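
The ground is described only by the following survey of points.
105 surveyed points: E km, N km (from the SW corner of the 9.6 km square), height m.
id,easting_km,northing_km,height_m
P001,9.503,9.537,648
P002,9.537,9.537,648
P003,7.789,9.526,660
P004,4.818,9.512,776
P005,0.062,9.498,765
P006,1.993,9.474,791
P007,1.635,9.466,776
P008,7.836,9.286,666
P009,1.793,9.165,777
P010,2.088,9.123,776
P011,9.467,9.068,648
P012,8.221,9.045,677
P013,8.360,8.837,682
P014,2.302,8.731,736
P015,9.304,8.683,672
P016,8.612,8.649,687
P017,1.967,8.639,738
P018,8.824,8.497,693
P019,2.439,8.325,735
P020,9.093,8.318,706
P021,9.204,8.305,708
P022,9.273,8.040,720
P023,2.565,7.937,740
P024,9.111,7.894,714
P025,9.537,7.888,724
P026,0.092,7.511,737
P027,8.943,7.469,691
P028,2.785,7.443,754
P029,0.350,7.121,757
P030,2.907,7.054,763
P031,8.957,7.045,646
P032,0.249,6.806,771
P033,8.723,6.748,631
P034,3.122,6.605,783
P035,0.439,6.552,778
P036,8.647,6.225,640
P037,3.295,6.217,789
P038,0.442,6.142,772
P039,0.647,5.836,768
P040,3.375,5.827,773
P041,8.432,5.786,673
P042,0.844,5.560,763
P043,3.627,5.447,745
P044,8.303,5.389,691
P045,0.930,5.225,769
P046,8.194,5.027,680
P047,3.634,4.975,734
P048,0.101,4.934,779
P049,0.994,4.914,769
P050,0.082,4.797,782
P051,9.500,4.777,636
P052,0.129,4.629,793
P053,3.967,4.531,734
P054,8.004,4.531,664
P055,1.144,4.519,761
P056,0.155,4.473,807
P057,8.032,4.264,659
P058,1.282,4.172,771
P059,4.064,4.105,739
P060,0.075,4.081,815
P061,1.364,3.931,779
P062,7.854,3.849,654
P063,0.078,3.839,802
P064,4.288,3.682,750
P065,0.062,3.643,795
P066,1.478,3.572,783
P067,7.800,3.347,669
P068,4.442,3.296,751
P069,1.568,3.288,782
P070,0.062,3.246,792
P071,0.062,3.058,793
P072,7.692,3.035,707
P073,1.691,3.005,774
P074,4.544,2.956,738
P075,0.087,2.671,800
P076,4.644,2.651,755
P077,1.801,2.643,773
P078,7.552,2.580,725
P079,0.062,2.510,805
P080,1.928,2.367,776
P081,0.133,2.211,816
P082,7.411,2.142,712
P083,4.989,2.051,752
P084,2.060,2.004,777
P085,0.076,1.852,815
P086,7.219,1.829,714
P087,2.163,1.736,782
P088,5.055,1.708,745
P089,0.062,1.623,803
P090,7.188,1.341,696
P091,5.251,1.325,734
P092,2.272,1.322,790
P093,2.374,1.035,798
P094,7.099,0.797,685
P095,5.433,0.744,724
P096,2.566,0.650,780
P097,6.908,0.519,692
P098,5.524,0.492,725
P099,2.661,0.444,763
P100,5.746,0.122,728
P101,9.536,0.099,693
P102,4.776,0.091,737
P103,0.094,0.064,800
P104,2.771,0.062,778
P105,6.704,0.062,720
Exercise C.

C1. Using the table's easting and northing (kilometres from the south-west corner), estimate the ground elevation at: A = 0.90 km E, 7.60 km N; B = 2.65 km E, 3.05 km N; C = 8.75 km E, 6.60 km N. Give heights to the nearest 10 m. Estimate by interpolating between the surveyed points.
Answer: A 740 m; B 760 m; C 630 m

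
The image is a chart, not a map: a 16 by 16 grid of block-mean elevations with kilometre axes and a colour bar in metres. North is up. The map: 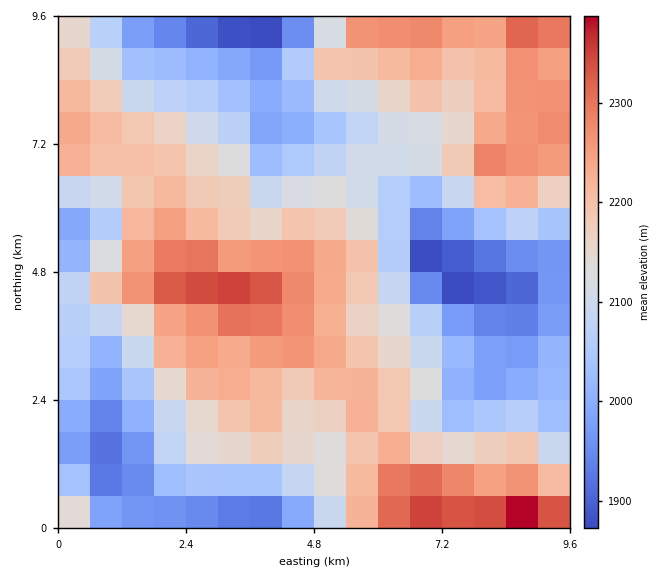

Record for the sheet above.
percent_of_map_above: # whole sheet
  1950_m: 92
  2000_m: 81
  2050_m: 71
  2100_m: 60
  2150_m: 47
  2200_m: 33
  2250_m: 17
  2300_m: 6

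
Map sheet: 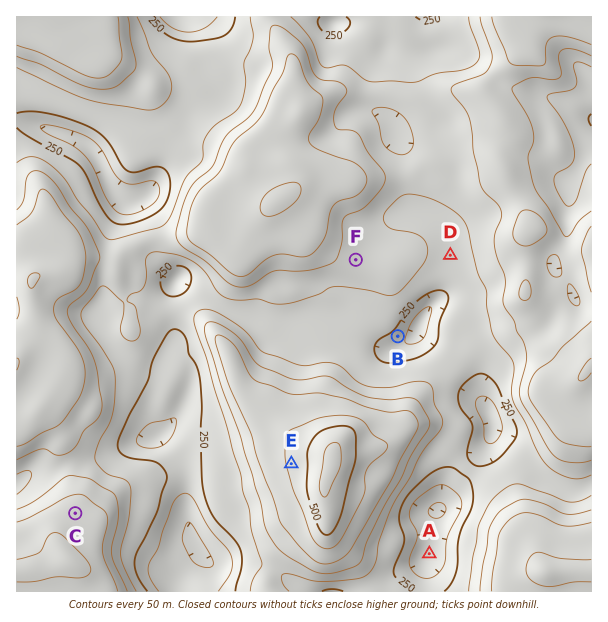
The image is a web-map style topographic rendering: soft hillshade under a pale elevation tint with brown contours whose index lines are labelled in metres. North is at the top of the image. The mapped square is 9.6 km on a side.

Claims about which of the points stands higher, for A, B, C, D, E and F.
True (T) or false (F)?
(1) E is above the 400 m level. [T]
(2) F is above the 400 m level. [F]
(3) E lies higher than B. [T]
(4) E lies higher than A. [T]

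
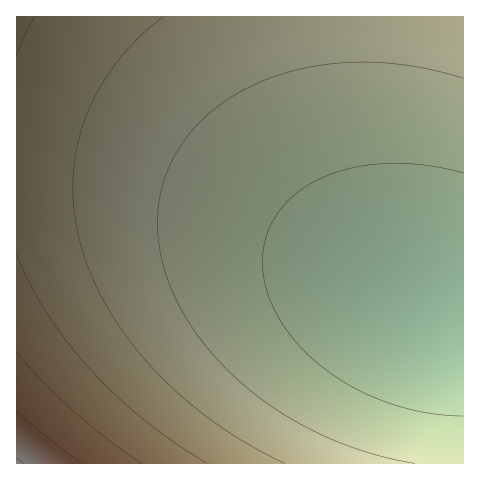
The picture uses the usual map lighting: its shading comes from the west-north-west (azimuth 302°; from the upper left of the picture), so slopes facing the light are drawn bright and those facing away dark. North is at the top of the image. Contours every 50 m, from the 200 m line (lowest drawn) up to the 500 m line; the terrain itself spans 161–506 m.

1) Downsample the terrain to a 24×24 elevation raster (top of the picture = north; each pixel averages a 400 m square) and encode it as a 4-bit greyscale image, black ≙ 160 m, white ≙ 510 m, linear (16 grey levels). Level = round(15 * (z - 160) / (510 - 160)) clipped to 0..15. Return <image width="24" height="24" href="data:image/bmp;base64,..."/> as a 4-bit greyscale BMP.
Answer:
<image width="24" height="24" href="data:image/bmp;base64,Qk2WAQAAAAAAAHYAAAAoAAAAGAAAABgAAAABAAQAAAAAACABAAATCwAAEwsAABAAAAAAAAAAAAAAABEREQAiIiIAMzMzAERERABVVVUAZmZmAHd3dwCIiIgAmZmZAKqqqgC7u7sAzMzMAN3d3QDu7u4A////AO3cu6mYh2ZlVERDM9zLqpiHdmVURDMzMsy6qYh2ZVREMzIiIsuqmIdmVUQzMiIhEbqZiHZlVEMyIhEREaqYh2ZVRDMiIRERAKmIdmVUQzIiEREAAJmHdlVEMyIhERAAAJh3ZlRDMyIREQAAAIh2ZVRDMiIREQAAAId2ZVRDMiIREQAAAId2VUQzMiIRERAAAIdmVUQzMiIREREREXdmVUQzMiIhEREREXdmVURDMyIiEREREXdmVURDMyIiIiISIndmVVREMzMiIiIiIndmZVREMzMzIiIiInd2ZVVERDMzMzMzM4d2ZVVUREMzMzMzM4d2ZlVVREREQzM0RId3ZmVVVERERERERIh3dmZVVVVERERERYh3dmZmVVVVVVVVVQ=="/>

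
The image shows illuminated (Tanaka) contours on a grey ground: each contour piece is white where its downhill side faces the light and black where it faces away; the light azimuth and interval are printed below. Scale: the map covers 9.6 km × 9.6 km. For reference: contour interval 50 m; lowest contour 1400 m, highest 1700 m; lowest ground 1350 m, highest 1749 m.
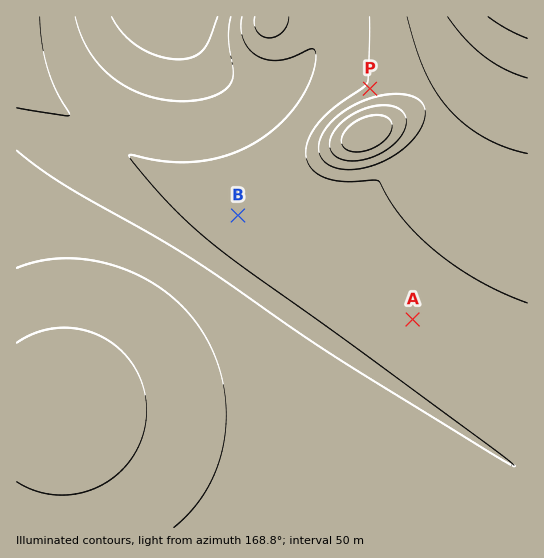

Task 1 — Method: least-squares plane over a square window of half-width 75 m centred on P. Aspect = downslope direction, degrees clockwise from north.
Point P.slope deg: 9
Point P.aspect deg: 152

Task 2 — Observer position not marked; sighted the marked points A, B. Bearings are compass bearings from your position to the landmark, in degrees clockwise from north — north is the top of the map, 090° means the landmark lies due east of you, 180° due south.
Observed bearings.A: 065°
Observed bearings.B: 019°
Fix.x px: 162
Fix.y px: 436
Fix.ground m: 1510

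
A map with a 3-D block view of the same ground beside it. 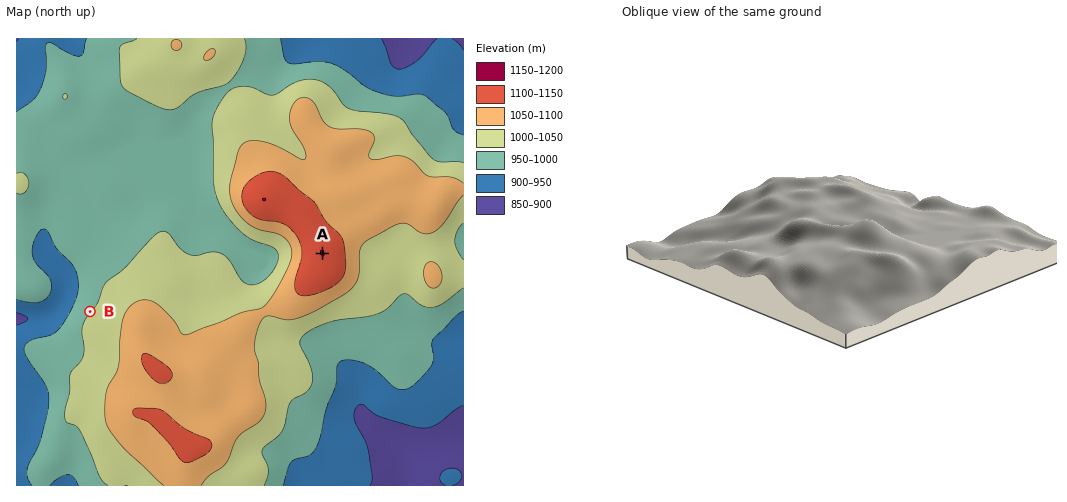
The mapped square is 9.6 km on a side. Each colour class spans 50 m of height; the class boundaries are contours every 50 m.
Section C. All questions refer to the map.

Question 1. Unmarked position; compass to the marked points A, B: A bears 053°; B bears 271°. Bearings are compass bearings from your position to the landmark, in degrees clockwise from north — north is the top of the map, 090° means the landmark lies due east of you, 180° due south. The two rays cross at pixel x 241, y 314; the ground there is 1050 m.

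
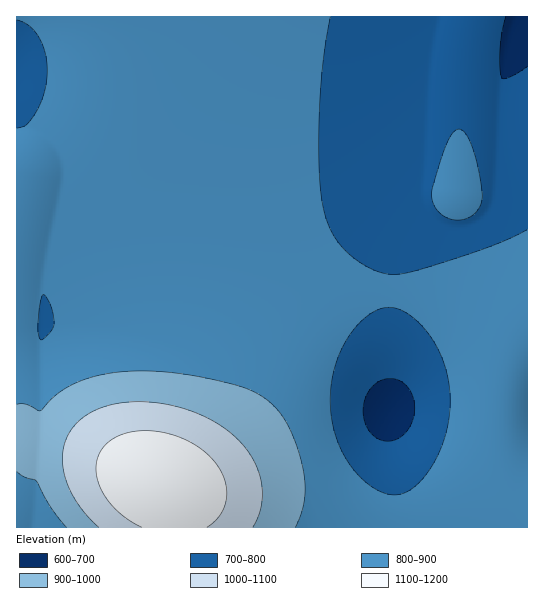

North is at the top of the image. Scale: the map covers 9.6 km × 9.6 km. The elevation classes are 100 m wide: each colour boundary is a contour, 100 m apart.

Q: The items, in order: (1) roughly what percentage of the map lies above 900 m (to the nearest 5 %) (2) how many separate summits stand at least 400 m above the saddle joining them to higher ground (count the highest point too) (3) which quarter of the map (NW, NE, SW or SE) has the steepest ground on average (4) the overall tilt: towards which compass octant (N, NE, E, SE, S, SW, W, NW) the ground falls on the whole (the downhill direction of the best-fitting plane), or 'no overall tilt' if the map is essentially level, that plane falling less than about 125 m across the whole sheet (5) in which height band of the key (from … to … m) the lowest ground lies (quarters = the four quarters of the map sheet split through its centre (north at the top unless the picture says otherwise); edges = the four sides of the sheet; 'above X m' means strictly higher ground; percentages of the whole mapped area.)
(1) Roughly 15 % of the ground is higher than 900 m.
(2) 1 summit rises at least 400 m above its surroundings.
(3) The south-west quarter is the steepest part of the map.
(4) On the whole the ground falls towards the north-east.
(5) The lowest point is somewhere between 600 and 700 m.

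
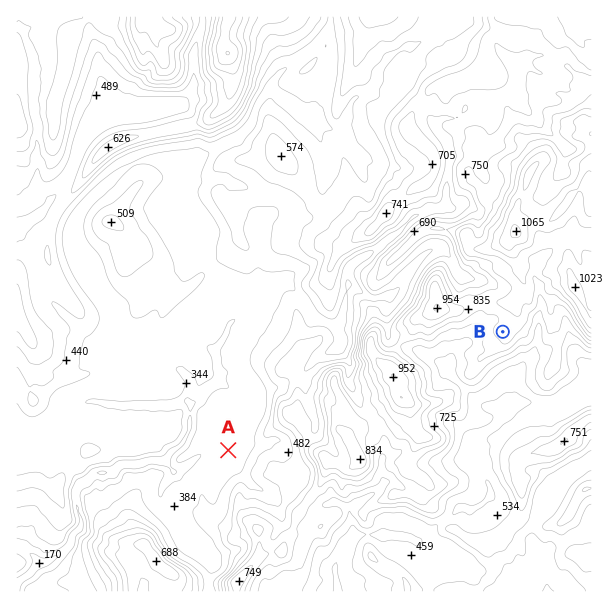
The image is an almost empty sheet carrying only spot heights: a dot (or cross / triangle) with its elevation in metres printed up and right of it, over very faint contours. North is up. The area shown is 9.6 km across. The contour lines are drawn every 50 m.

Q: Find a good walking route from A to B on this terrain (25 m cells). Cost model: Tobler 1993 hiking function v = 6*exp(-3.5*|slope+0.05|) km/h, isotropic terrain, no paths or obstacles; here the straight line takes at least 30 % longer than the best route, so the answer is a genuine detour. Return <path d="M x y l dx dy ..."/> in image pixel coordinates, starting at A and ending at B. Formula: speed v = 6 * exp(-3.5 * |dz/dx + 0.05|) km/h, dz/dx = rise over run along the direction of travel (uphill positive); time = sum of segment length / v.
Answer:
<path d="M228 450l3-1 35-35 9-18 1-1 9-5 3-3 2-3 6-6 9-4 12-12 3-2 25 0 3-1 8-15 0-6 4-9 9-9 3-2 2 0 6 3 4 5 2 3 1 1 3 2 2 1 12 6 9 0 6-3 3 0 6 3 3 0 3-1 6-6 12-6 9 0 15-8 4 0 3 2 6 0 3 1 11 11"/>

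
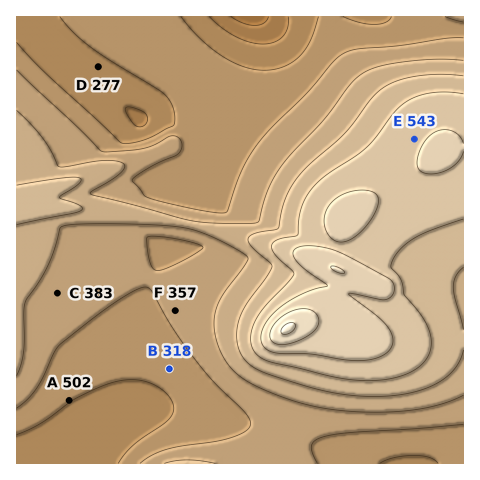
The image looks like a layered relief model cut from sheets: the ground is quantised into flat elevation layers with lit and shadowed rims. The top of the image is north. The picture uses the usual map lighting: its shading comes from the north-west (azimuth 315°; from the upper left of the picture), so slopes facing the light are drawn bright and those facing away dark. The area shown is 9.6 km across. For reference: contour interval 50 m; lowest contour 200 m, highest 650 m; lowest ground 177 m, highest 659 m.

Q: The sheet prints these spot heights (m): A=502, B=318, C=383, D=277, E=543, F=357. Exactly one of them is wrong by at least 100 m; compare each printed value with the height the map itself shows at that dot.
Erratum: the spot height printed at A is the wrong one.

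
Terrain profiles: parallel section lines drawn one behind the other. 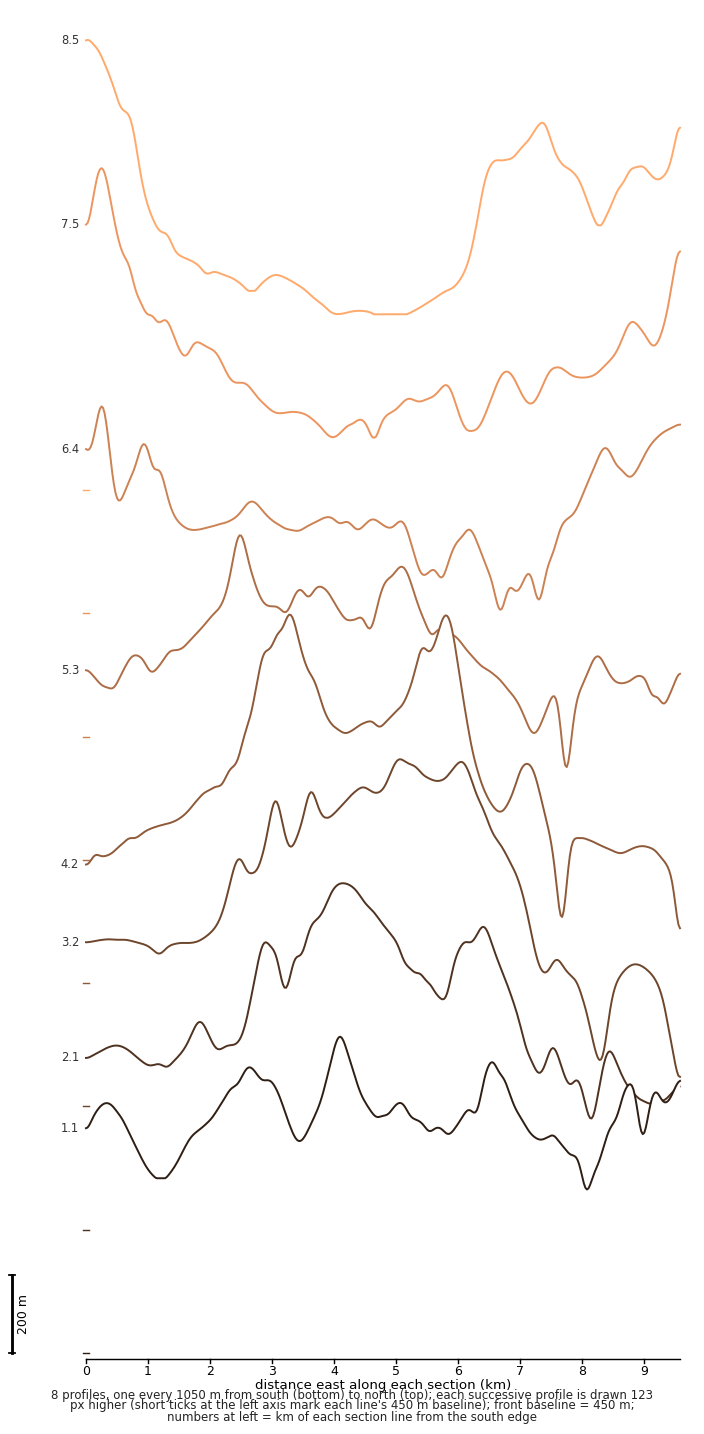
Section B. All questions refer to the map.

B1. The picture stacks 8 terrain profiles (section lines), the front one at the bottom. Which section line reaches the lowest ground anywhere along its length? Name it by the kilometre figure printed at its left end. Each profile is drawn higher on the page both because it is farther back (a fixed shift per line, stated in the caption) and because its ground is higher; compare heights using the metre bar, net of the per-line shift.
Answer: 3.2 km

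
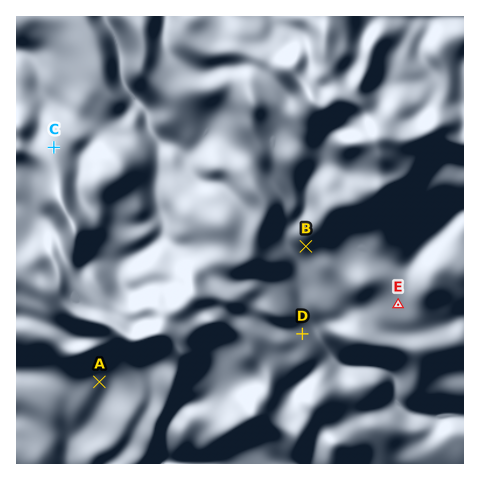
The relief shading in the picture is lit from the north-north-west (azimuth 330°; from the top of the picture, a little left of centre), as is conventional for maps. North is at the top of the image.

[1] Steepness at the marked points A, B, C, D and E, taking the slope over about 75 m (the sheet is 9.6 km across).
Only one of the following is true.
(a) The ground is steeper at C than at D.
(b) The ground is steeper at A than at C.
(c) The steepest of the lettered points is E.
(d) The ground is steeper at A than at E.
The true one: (d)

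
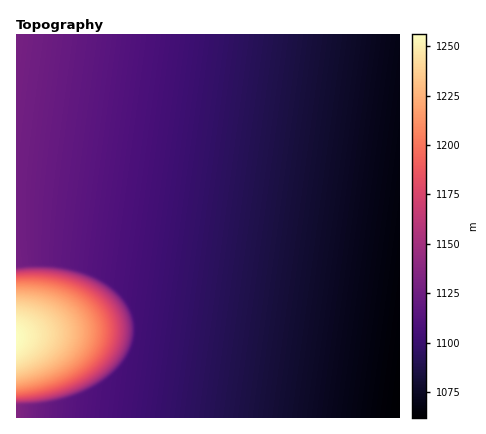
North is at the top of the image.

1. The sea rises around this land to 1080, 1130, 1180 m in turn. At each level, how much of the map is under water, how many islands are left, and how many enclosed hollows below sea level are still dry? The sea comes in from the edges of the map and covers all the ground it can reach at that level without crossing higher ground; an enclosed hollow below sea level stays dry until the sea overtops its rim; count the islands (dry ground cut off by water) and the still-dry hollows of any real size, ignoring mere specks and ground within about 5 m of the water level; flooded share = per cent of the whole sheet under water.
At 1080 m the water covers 24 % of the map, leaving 0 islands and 0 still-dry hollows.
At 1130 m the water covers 91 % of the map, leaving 0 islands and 0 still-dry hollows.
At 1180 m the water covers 93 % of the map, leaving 0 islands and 0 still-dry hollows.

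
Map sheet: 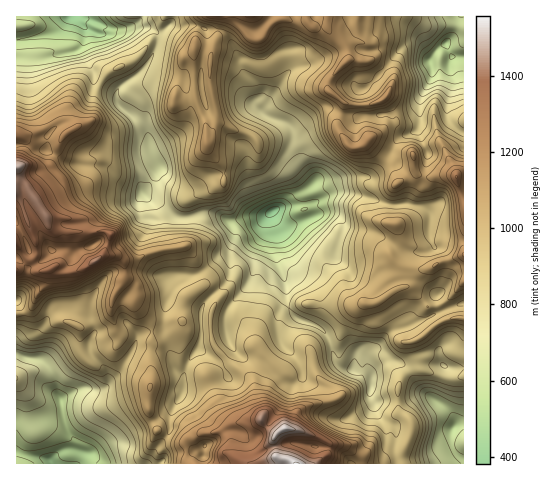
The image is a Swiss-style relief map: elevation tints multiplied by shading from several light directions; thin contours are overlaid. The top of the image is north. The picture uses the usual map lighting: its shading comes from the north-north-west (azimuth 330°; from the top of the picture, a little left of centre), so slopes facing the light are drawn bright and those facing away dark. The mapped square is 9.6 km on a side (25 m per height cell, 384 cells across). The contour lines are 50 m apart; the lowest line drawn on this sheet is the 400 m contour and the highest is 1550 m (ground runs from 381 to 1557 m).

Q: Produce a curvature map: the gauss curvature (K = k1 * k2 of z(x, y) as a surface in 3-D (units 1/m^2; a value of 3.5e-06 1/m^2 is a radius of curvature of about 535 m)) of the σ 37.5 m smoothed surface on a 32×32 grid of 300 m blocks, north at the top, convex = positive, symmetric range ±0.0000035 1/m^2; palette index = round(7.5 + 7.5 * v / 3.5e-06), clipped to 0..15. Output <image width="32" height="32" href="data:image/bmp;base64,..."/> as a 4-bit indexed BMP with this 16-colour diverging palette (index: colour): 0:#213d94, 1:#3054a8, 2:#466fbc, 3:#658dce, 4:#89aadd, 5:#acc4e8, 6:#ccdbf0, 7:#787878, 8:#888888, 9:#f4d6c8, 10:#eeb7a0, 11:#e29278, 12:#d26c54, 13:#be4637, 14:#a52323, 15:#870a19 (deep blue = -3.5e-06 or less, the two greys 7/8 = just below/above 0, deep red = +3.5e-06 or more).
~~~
<image width="32" height="32" href="data:image/bmp;base64,Qk12AgAAAAAAAHYAAAAoAAAAIAAAACAAAAABAAQAAAAAAAACAAATCwAAEwsAABAAAAAAAAAAlD0hAKhUMAC8b0YAzo1lAN2qiQDoxKwA8NvMAHh4eACIiIgAyNb0AKC37gB4kuIAVGzSADdGvgAjI6UAGQqHAGaIeIdmtT+XdeV0mml2aHd4d3h4lypeR5cdimR5eIl2iId4eIiod2dkbZeZZ2inind2iHd4Zod4TxdMh2h3pmd3iod3d4mXeHeKZHpohHuHeHd5Z4qIhnl2eYdraYl6eIZneXWHh3p4d3h2emh3V3eIh5eHh3hnZ3d3d5eHZmeYiIdpiHd3iHiYiIpXiI2Hh3d3lnd2iJaId4aHh3k3h4oneHd5hmiIh3h3h3iHeIdohbh3tZiHeJaIg+dpmHh4VtR4aId4d4hoh3h3d3d3eKMJlXjVaZiGh3h4h3eXd3eHFKeOczaHhph4Z3iId4d4VUfGLwWIeMd2eIh4d4d3eKcll4b8ZniGh5iId4dnh3iGZ4iHdZloZaOJh3qXl6t3d0eHZpeYaIZ3iOZ3d4g5V7Zod4eHmHd4uXeGZ3hmqoiwOnloeGeGZ4Z3eHx5SXdkL/JYl3h3qJd3eXdnd2VYeIMpeJeHiHd7d3p3d22XcvZoh3iHeHh2iIhpZ3aYjmaXl3V3j1hXh3ZmiHiIl3doZ3eZiGeKh6t4eZh3hnUIc3p3iIh2eHd6eHiIh4ep2fd3d3d3h1h3dXh4d3Z3SYeIeViHeHaLd3h4h3eIiIpqNpx4eIeXd2h5hoh2eJeEh4d2Z3d3h5h2Z9hXq4mHd3iHaMaJeHeHVnkXRWVGZ3d3d3hW"/>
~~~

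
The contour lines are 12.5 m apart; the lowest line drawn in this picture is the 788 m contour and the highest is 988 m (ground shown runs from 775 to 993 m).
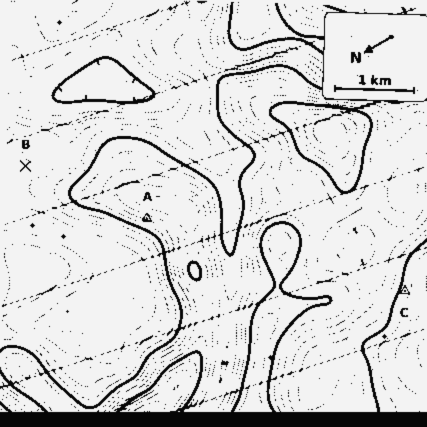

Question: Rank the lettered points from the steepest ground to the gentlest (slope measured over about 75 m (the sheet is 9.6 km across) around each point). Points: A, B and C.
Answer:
A C B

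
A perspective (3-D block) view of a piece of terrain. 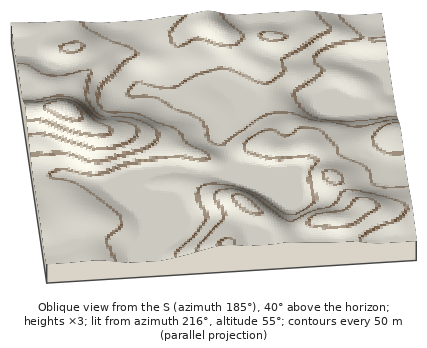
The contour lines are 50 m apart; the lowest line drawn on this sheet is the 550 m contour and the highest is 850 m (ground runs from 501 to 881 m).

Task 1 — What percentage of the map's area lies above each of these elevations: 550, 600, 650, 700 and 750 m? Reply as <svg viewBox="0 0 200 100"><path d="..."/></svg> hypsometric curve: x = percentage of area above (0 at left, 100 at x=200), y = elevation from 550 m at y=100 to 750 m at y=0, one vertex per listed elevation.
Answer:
<svg viewBox="0 0 200 100"><path d="M184 100l-21-25-72-25-56-25-24-25"/></svg>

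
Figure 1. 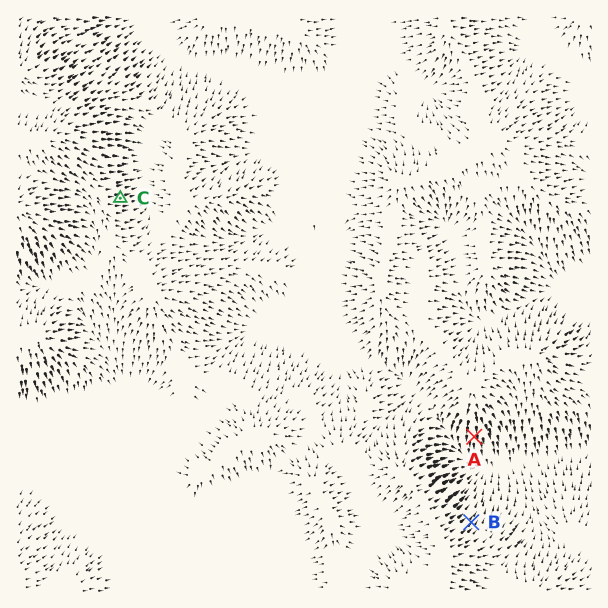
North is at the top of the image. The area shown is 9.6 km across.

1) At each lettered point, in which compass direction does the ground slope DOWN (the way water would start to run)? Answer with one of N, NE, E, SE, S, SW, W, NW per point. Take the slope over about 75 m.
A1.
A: S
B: NE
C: E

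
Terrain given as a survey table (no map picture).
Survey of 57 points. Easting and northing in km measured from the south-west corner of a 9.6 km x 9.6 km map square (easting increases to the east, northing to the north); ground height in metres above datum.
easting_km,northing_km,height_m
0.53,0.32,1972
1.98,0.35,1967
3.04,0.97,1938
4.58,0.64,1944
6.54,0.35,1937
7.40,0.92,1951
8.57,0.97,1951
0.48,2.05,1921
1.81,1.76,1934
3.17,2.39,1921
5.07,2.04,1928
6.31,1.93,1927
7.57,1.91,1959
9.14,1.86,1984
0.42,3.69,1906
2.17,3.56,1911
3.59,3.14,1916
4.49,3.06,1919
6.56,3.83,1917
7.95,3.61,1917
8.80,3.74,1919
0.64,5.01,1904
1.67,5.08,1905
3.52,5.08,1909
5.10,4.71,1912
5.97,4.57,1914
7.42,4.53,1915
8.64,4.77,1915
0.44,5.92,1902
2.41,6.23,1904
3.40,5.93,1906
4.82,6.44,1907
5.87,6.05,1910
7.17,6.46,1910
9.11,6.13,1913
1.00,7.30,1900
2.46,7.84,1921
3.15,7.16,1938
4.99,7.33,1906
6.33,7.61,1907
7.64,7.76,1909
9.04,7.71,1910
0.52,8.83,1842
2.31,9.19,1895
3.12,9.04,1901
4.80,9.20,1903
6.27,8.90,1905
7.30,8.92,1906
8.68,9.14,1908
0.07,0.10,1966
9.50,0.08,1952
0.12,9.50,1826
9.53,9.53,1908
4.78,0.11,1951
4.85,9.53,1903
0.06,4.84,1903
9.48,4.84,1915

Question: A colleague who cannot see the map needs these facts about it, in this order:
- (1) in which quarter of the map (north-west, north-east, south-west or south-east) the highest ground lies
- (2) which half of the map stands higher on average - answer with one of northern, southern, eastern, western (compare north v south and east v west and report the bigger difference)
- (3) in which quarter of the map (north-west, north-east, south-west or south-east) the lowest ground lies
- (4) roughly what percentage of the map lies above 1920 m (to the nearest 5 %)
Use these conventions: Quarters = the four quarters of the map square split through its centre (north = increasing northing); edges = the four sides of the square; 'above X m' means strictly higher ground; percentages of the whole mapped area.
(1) The highest point lies in the south-east quarter of the map.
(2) On average the southern half of the map is the higher ground.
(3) The lowest ground is in the north-west quarter.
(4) Roughly 30 % of the ground is higher than 1920 m.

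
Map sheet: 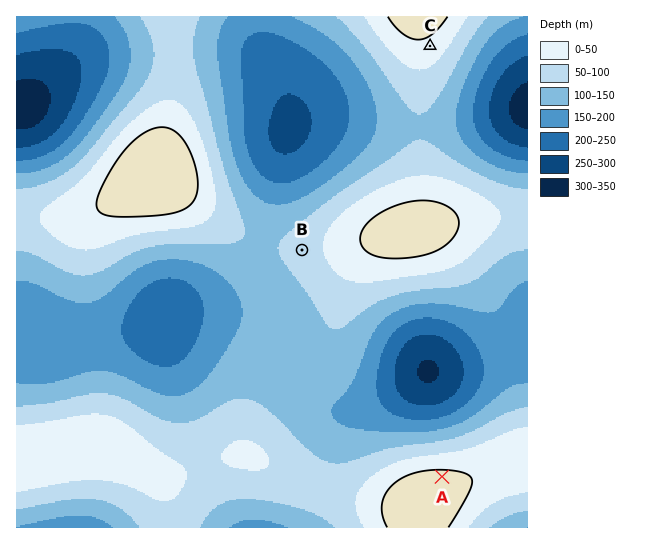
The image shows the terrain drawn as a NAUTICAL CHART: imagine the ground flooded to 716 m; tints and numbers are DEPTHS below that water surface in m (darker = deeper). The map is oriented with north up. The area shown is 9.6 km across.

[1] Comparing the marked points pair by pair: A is higher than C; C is higher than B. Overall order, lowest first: B C A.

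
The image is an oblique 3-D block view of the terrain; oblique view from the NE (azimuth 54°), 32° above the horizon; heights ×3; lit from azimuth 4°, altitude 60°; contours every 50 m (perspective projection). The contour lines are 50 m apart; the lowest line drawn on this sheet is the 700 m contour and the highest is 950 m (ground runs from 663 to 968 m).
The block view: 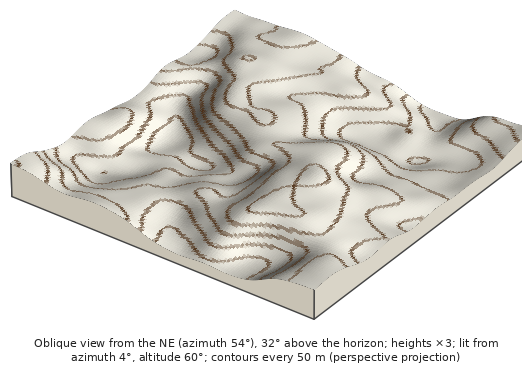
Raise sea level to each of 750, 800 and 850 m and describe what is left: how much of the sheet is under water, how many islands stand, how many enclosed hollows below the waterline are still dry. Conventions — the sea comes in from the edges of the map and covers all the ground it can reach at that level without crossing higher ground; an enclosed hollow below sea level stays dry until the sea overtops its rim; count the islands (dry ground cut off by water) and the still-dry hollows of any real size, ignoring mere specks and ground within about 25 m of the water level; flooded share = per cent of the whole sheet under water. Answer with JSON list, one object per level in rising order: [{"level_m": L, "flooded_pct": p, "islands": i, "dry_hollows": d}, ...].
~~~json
[{"level_m": 750, "flooded_pct": 10, "islands": 0, "dry_hollows": 1}, {"level_m": 800, "flooded_pct": 38, "islands": 0, "dry_hollows": 0}, {"level_m": 850, "flooded_pct": 59, "islands": 0, "dry_hollows": 0}]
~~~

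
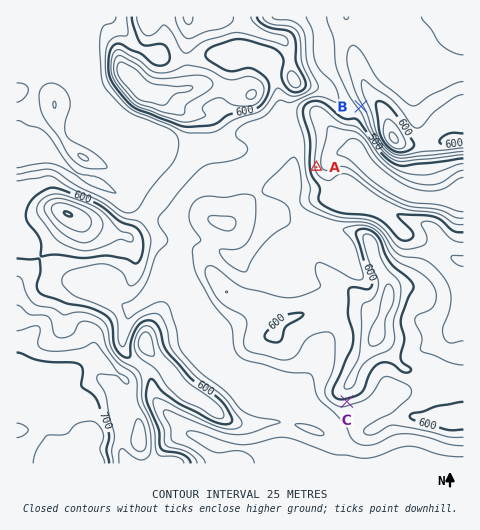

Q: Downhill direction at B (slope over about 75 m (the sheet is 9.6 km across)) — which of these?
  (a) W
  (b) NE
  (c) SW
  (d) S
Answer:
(c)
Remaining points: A E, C S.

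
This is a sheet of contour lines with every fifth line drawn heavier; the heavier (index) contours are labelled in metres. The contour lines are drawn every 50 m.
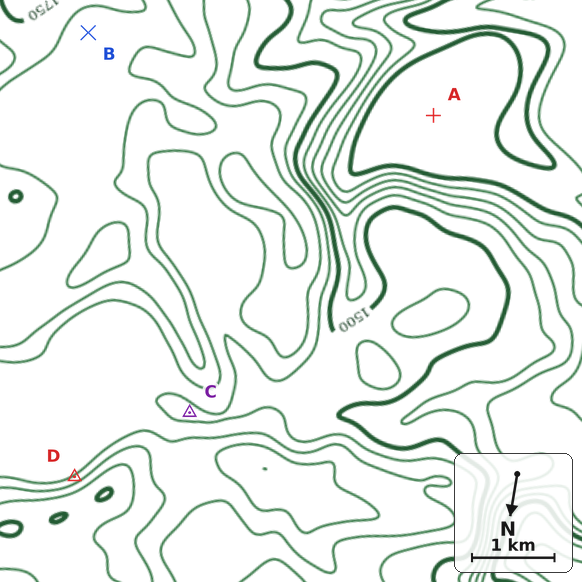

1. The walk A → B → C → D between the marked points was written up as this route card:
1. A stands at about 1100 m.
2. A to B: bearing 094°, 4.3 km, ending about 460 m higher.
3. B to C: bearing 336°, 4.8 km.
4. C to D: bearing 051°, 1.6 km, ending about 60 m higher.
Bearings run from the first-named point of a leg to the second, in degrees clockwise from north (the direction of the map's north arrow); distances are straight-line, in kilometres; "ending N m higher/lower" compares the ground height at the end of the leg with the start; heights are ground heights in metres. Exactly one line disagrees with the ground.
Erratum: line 1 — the height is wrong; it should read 1210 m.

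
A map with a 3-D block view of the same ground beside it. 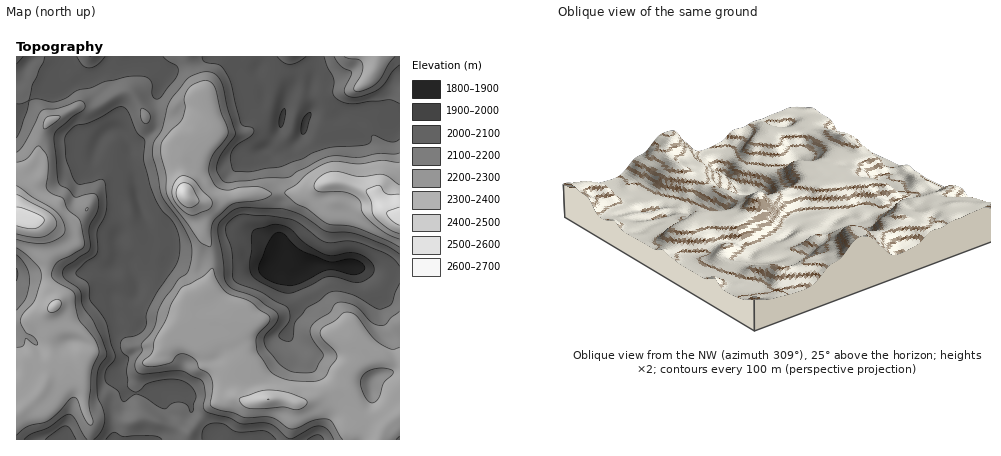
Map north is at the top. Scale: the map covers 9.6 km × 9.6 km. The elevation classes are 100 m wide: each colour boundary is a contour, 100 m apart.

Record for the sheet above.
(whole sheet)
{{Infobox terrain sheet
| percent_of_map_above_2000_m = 96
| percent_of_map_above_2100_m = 68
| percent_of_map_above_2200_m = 47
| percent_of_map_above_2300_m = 33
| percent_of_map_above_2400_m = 5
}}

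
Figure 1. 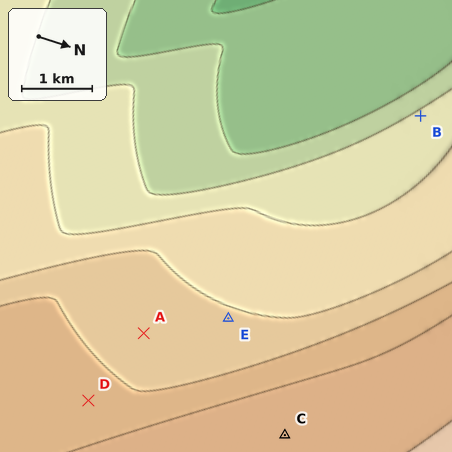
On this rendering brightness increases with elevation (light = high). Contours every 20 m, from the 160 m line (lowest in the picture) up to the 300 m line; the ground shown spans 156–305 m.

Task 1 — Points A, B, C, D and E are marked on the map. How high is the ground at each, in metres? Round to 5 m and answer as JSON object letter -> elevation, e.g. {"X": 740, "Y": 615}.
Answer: {"A": 250, "B": 205, "C": 290, "D": 265, "E": 240}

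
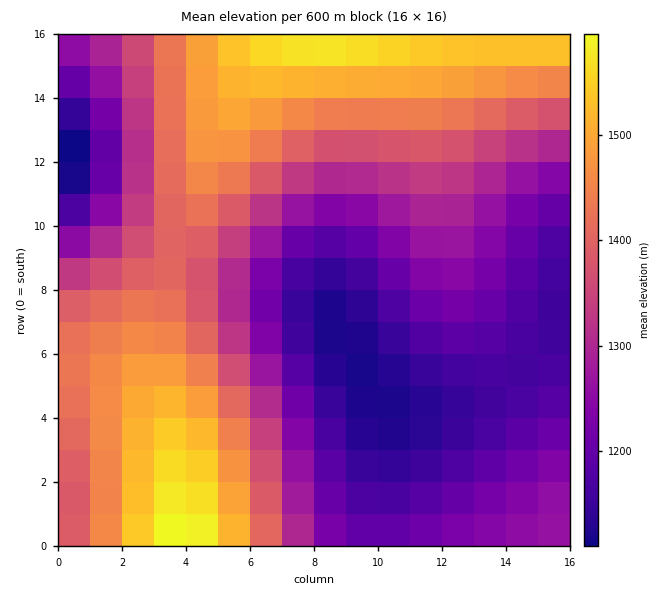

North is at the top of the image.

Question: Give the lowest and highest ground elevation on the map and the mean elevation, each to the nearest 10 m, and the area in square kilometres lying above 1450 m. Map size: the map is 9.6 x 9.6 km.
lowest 1080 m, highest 1620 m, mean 1320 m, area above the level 21.1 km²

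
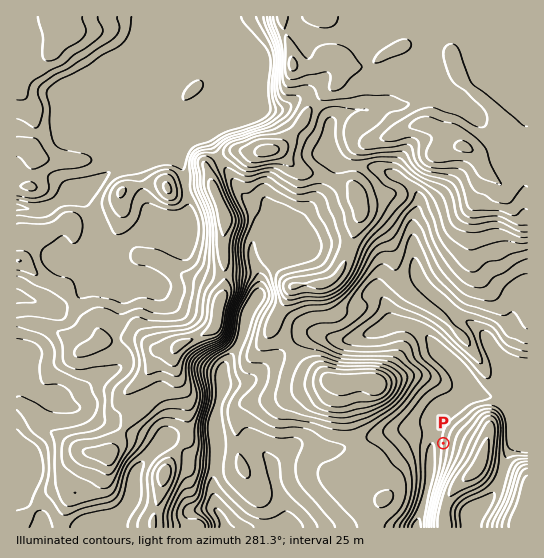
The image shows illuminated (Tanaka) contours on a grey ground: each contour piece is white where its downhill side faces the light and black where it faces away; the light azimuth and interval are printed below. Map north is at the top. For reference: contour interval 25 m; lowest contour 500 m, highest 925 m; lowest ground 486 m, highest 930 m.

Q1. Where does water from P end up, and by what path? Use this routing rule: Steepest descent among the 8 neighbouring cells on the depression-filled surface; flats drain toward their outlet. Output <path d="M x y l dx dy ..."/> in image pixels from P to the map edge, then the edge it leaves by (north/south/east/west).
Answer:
<path d="M443 443l-9 0-3 3 0 7-1 1 0 27-3 5 0 4-1 1-1 10-2 1 0 4-5 13-1 8"/>
exit: south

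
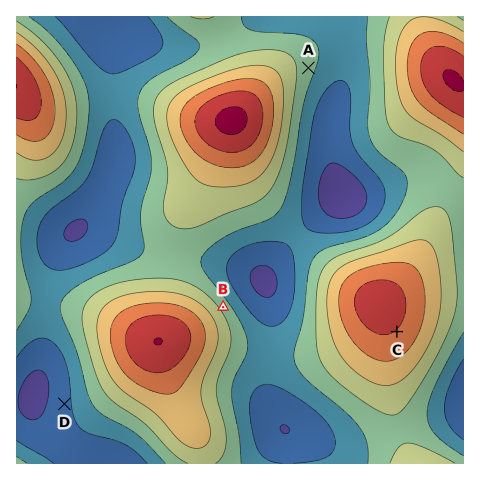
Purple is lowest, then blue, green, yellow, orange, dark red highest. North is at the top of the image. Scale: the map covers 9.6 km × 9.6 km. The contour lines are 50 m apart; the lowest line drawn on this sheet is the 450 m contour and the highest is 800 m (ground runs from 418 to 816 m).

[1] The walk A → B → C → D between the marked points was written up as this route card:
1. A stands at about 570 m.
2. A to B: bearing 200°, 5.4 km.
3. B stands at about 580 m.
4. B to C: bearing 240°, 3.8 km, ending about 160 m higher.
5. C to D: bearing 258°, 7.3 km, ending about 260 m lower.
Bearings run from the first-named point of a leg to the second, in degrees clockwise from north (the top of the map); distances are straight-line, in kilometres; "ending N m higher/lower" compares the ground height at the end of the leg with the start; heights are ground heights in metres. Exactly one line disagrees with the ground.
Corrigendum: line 4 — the bearing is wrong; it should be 098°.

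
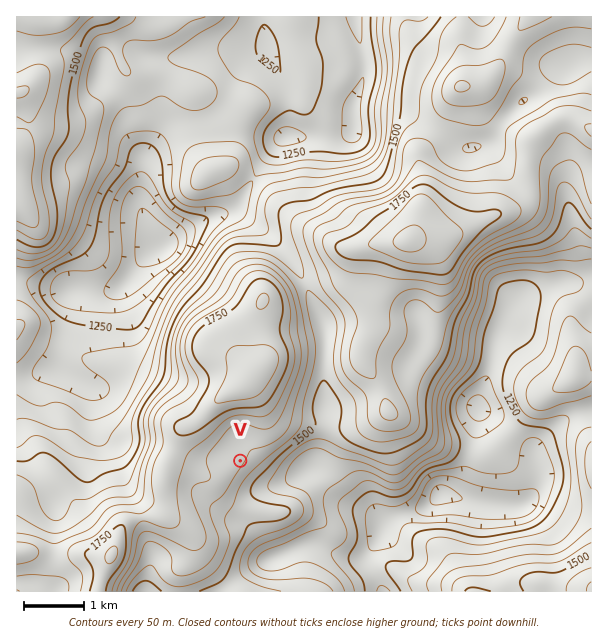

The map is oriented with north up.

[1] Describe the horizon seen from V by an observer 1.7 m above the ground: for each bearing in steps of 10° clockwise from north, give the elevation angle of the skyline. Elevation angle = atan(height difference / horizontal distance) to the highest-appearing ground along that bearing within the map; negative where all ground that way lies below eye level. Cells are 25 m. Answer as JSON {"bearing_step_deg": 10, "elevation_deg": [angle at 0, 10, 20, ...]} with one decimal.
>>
{"bearing_step_deg": 10, "elevation_deg": [10.8, 10.2, 8.6, 6.0, 3.6, 1.7, 0.8, 1.1, -0.5, -1.8, -2.1, -0.0, -1.4, -6.1, -5.0, -4.1, -4.1, -3.7, -2.9, -1.8, 1.0, 2.5, 3.3, 3.9, 4.4, 5.2, 5.8, 6.0, 6.2, 7.4, 8.7, 9.5, 9.9, 10.2, 10.6, 10.8]}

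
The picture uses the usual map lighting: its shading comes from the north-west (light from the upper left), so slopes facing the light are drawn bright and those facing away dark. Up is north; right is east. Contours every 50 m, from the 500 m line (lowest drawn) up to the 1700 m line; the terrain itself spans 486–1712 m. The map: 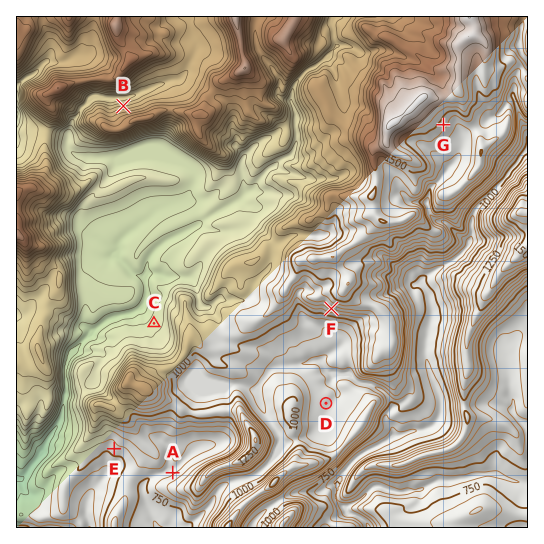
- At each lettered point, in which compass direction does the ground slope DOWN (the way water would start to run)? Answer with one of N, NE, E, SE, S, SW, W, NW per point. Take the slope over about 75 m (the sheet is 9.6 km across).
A NW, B N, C NW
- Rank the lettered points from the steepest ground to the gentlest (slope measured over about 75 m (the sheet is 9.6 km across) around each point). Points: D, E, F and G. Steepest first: F G E D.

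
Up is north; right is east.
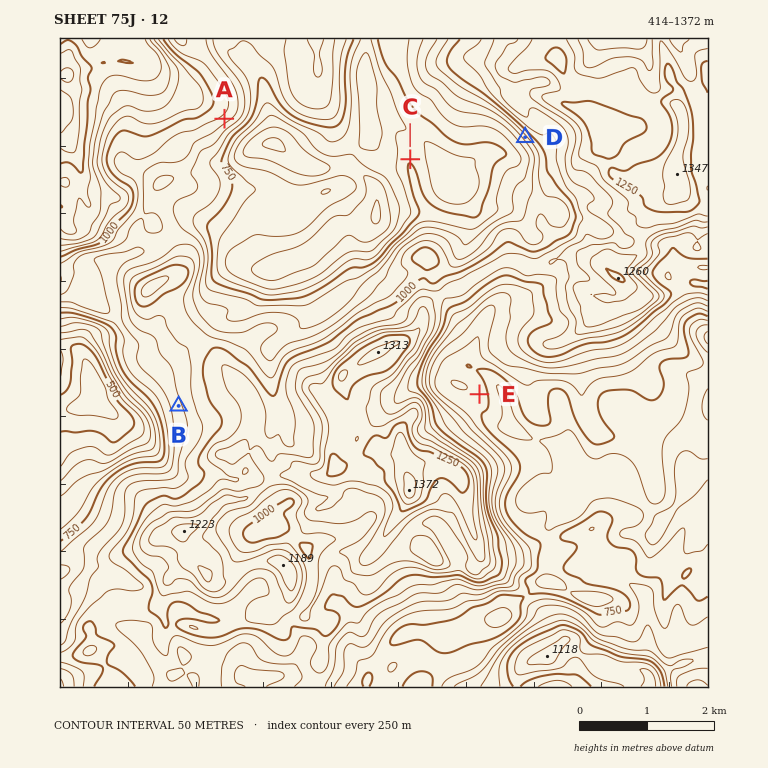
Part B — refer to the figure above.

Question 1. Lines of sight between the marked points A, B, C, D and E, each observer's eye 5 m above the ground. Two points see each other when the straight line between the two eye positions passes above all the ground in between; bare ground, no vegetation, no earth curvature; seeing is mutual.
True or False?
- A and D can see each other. True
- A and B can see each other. False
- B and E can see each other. False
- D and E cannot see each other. True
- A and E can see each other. False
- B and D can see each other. False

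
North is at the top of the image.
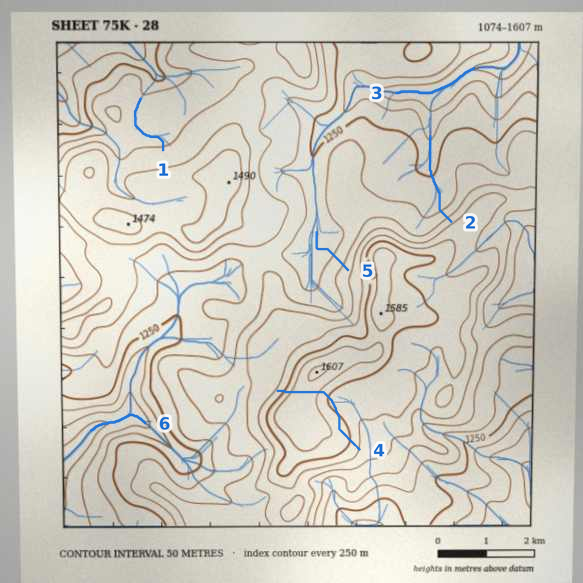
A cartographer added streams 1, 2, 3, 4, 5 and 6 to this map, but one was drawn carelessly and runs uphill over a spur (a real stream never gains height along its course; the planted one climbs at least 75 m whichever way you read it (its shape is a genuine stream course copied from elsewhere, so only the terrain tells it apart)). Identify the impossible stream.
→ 4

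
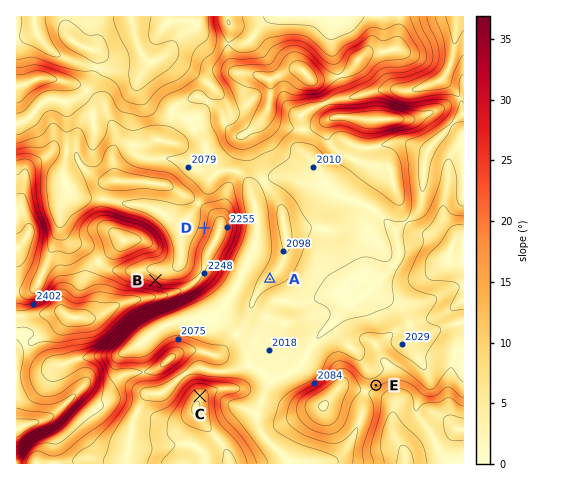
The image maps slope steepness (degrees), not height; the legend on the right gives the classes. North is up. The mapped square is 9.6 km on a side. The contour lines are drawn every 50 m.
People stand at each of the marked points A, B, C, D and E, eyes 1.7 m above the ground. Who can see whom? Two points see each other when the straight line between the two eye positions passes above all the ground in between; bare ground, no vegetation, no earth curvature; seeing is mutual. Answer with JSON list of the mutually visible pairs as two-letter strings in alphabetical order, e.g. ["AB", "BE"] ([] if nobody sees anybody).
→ ["AC", "AE", "BD"]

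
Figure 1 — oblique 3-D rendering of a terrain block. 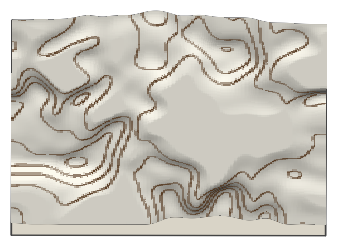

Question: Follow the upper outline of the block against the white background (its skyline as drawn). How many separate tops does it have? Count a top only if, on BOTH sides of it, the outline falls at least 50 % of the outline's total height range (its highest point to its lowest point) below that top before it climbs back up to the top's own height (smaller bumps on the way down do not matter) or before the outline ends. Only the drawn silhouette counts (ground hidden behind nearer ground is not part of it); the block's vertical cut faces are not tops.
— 0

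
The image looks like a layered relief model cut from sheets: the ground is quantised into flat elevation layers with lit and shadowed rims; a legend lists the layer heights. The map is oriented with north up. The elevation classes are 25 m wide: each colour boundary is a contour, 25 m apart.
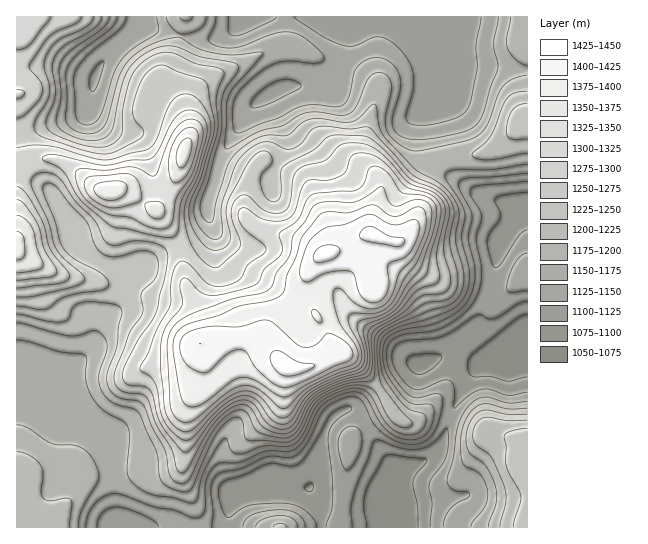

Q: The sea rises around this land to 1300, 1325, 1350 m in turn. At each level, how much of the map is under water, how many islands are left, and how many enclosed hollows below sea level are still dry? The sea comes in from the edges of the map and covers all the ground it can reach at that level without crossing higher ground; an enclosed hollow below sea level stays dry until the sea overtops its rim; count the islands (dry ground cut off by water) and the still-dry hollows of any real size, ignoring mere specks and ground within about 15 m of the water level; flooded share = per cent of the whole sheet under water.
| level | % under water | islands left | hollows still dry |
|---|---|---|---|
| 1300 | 78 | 2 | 0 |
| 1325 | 83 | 2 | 0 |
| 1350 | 87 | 3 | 0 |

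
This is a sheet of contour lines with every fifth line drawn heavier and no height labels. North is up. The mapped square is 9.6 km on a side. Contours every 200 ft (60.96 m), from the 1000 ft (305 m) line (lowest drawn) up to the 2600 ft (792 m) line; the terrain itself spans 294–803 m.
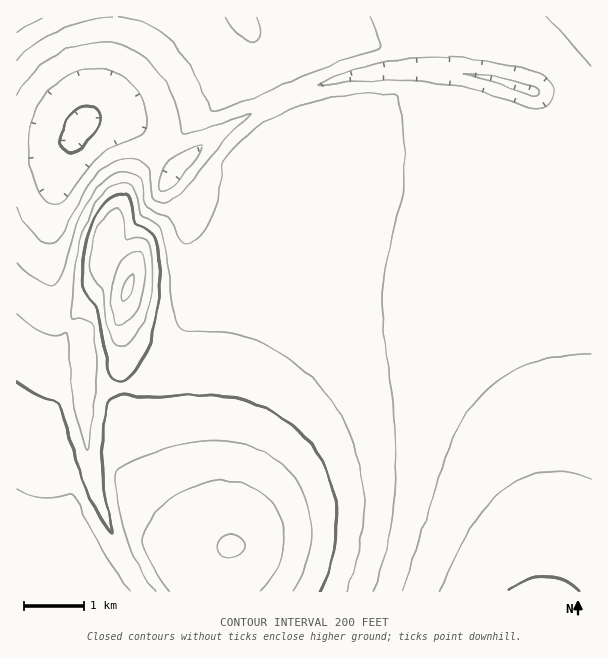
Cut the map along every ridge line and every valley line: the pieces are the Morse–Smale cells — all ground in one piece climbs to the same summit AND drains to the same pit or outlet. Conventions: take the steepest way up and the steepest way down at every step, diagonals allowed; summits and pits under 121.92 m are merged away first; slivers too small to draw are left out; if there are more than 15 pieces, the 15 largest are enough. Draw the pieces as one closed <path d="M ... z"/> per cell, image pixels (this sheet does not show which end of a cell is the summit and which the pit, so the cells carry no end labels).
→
<path d="M278 217l-13 49-24 72-13 60-6 58 0 36 2 32 8 22-6 5-6 10-4 20 0 10 330 1 6-43 0-81-5-43-6-32-11-36-13-30-11-16-10-14-23-21-15-11-27-13-50-16-72-12z"/><path d="M591 42l-55 49-6 0-14-6-34-9-44-6-60 2-28 4-35 9-45 18-37 21-26 18-30 27-21-25-24-20-18-8-18 0-7 4-13 14-15 36-9 42-3 31 1 45 6 26 7 8 15 8 8 11-1 43 22 4 18 0 24-9 17-16 16-28 10-36 0-44-10-49-12-15-2-6 1-6 4-3 12 12 12 8 39 12 40 9 2-2 5-27 0-60 2-2 3 0 1 8 11 19 14 15 18 10 25 9 48 11 66 8 80 16 40 2z"/><path d="M71 142l-11 4-12 2-32 1 0 442 199 1 5-31 6-10 6-5-8-22-2-32 0-36 6-58 13-60 24-72 12-48-80-22-26-20-3 9 14 21 10 49 0 44-10 36-16 28-17 16-24 9-39-3 0-44-8-11-15-8-7-8-4-15-3-27 0-29 6-49z"/><path d="M591 16l-574 0-1 131 44-1 11-4 8-13 10-9 7-4 18 0 18 8 11 8 34 37 36-31 48-30 45-20 44-12 43-6 45 0 44 6 34 9 14 6 6 0 56-50z"/><path d="M287 126l-4 2 1 43-2 29-5 16 2 2 102 18 50 16 27 13 22 17 16 15 16 23 11 19 12 32 12 54 5 43 0 81-5 42 44 1 1-367-41-3-80-16-66-8-48-11-25-9-18-10-18-19z"/>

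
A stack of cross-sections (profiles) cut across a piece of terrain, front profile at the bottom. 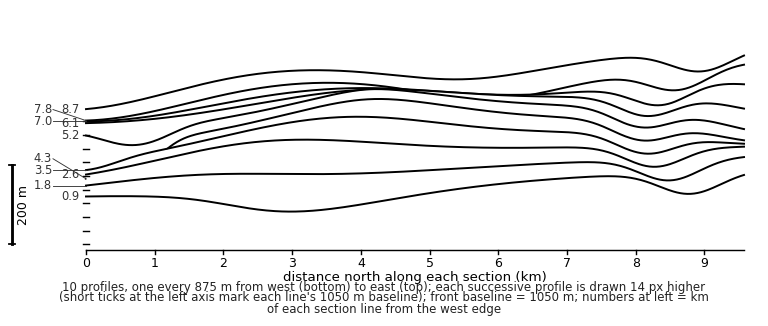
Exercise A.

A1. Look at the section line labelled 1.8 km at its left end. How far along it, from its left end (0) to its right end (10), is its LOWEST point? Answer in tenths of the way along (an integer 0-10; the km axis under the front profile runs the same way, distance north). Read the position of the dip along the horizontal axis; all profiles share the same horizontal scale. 0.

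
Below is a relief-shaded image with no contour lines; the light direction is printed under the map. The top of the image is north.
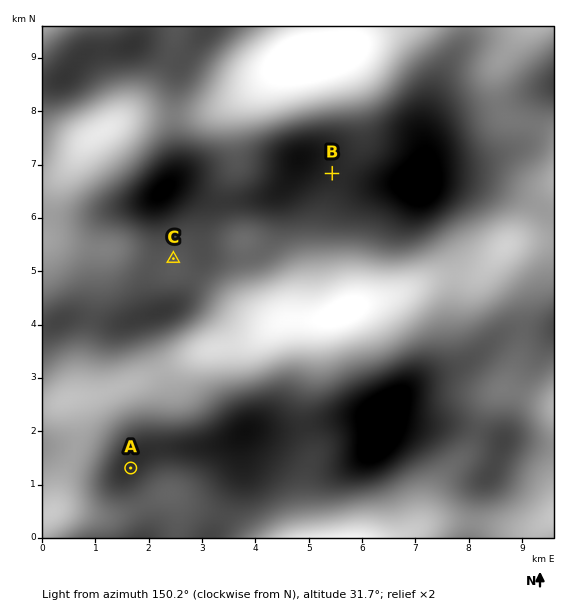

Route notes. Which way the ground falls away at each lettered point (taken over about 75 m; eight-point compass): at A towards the W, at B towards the NE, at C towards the W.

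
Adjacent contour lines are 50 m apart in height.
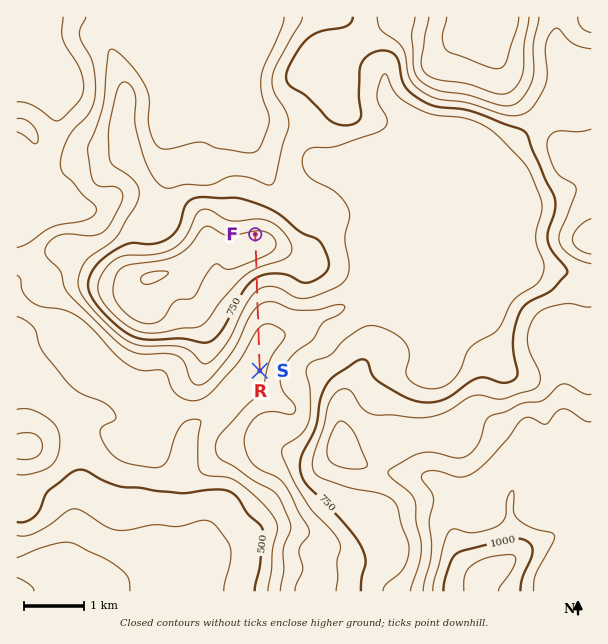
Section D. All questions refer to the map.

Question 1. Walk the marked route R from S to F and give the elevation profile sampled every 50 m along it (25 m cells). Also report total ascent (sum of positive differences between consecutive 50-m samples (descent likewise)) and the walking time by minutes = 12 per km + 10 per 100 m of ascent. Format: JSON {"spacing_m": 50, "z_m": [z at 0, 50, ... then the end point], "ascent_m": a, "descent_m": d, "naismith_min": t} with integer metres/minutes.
{"spacing_m": 50, "z_m": [581, 579, 578, 577, 576, 577, 577, 578, 580, 582, 585, 588, 592, 596, 600, 604, 610, 615, 622, 629, 637, 646, 655, 664, 673, 683, 693, 702, 713, 724, 736, 749, 764, 781, 798, 816, 833, 850, 864, 875, 882, 886, 886, 883, 876, 867, 862], "ascent_m": 310, "descent_m": 28, "naismith_min": 58}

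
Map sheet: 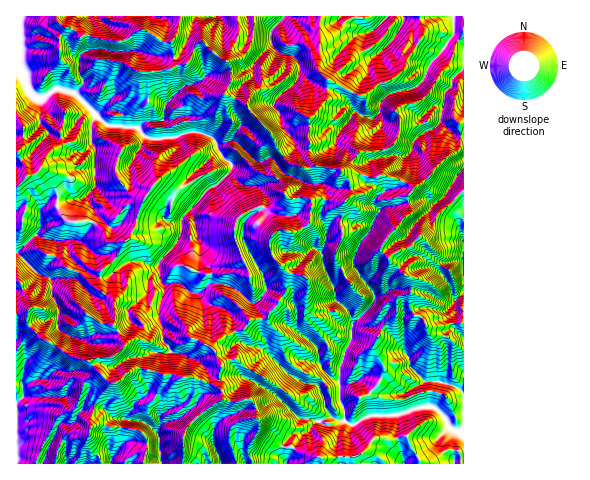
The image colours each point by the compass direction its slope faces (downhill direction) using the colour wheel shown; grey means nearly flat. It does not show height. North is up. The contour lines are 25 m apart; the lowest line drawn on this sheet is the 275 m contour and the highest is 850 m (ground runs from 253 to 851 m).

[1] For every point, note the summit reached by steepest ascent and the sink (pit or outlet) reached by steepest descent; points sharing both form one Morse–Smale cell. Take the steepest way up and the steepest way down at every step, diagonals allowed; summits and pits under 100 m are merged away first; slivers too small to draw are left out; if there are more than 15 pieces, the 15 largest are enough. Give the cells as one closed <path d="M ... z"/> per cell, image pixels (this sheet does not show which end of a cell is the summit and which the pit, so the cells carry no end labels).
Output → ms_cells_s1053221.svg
<path d="M180 16l-50 0 0 6 10 9-11 7-11 4-30-7-7 1-8-7-13-5-4-8-40 1 0 168 3 0 8-9 7-1 6-6 3 0 6 5 8 15 0 18 11 14 23 0 14 11 4 10 15 0-9 17-15 13 1 5 9-1 21-15 10 0 10 5 7 0 3 15 3 3 15-1 11 9 9 2 8 9 17 6 7 5 2 14 4 3 6-1 8-11 16-1 2-5 17-21 2-20-13-12-3-7-3-9 3-8 9-6 14 2 11-6 4-4 1-21 9-3 5 1 1-6-4-9-14 0-24-10-14-17-7 5-6 0-22-21-4-1-14 4-7-8-6-2-16-1-2-11-4-6-10 4-9-1 2-15 20-18 14-4 8-6 24-6-1-7-10-5-17-16-7 4-6 14-4 4-11 2-4-24 6-9z"/><path d="M405 183l-6 5-16 4-8 7-1 8 5 6-8 12-17-1-17-6-7 6-3 7-7-13 5-18-5-2-9 3-1 21-4 4-11 6-17-1-8 7 0 12 5 10 13 12-2 20-17 21-2 5-16 1-8 11-5 0-3 3 7 10 21 5 7 7-6 1-10 7-6 15 25 15 27 25 17 3-9 10-15 3-9 10-2 9 5 11 177-1 0-140-12 0-7 3-12 2-6-2-6-9-7-3-4-7 2-29-7-3-13-12-11-13 7-14 21-22-1-19 6-7z"/><path d="M463 16l-143 1-2 53 11 11 0 4-3 14-11 16-6 3 0 32 11 1 16-8 31 17 25-5 13 1 5-3 0 16-6 12 10 7-6 7 1 19-21 22-7 12 8 10 3-4 18-7 9-11 12-6 6-15 15-11 12-14z"/><path d="M141 261l-10 0-21 15-10 2-1 10 15 14 1 17-2 6 11 18 0 4-14 11-13 0-6 4 19 20 10-2 6-7 10-5 7 0 22 7 7-1 7 4 13-2 16 8 2-7-4-8-11-10-11-4 9-7 11-23 0-14-5-16-9-3-11-9-15 1-3-3-3-15-7 0z"/><path d="M43 169l-3 0-6 6-7 1-8 9-3 1 0 95 6 4 8 19-4 16 3 6 9-6 18-2 3-4-1-8-6-11 1-15 21-3 4-13 13 11 8 2 1-5 15-13 9-17-15 0-4-10-14-11-23 0-11-14 0-18-8-15z"/><path d="M31 328l-15 8 0 46 4 0 3 4 0 11-7 6 1 61 25 0 15-37 4-4 12 0 9-13 12-3 6-12 12-12-5-2-17-20-24-8-26-16z"/><path d="M463 191l-11 13-15 11-6 15-12 6-9 11-21 10 3 6 13 12 7 3-2 29 4 7 7 3 5 8 5 3 33-6z"/><path d="M320 16l-65 0-2 20-6 16-10 7-9 2 3 10 18-3 23-23 6 7 14 4 5 4 3 4 0 10-4 8-21 19-1 4 6 8 2 12 13 19 11 6 3 0 1-5-2-8 1-19 6-3 11-16 3-14 0-4-11-11z"/><path d="M143 368l-7 0-10 5-6 7-10 4-10 11-6 11 10 3 12 9 24 3 8 3 10 11 4 28 20 1 2-31 7-10 9-9-7-7 13-16 3-7-17-8-13 2-7-4-7 1z"/><path d="M235 331l-15 8-8 9 9 17-2 21 4 6 0 7 14 3 13-3 6 10 0 9-15 3-10 7-1 12 7 23 49 1 1-3-5-8 2-9 9-10 15-3 9-10-17-3-27-25-18-12-11-3-6-7-7-13 0-10 4-4 6-2z"/><path d="M78 264l-4 13-22 3 0 15 6 11 0 10-10 4-10 0-8 7 10 10 35 21 14 3 8-3 13 0 14-11 0-4-11-18 2-6-1-17-15-14 1-10-9-3z"/><path d="M230 71l-20 3-11 8-14 4-20 18-2 15 9 1 10-4 4 6 2 11 16 1 6 2 7 8 14-4 4 1 22 21 6 0 7-5 4 4 4-1 5-5-15-25-16-17-8-11-19-8 6-11z"/><path d="M272 45l-21 22-9 4-11 0 0 12-6 11 22 11 5 8 20 21 9 19 4 2 9-7 1-5-13-18-2-12-6-9 10-13 12-9 4-8 0-10-6-7-16-5z"/><path d="M237 16l-56 0-4 17-6 9 4 24 11-2 4-4 6-14 5-4 2 0 17 16 8 2 11-26z"/><path d="M383 175l-6 2-9 0-5-2-16 1 4 9 0 11-8 7-17-4-2 3-4 16 6 12 11-12 17 6 17 1 8-12-5-6 1-8 13-9 14-4 2-4z"/>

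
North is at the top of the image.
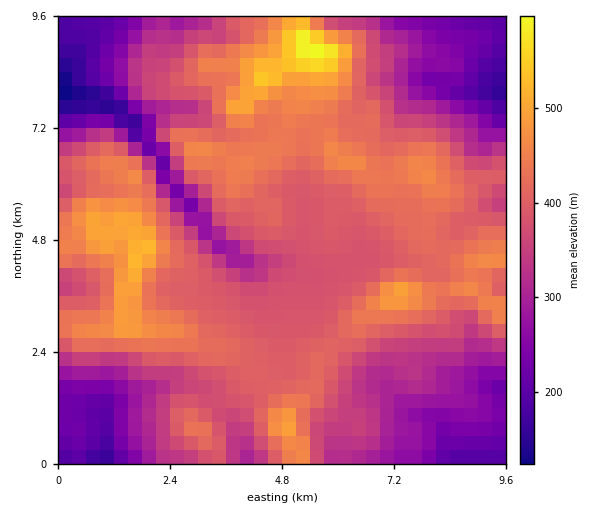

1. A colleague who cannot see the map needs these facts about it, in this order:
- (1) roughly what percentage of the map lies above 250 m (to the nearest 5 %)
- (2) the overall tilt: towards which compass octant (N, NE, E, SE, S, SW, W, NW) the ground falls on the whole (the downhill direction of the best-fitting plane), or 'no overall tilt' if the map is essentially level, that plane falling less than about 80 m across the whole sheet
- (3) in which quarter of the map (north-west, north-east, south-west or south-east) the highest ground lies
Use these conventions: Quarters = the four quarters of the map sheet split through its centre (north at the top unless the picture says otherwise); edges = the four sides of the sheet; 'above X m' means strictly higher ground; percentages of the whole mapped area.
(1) Roughly 85 % of the ground is higher than 250 m.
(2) There is no overall tilt: the best-fitting plane is nearly level.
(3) The highest ground is in the north-east quarter.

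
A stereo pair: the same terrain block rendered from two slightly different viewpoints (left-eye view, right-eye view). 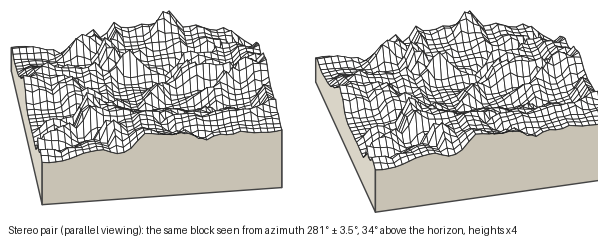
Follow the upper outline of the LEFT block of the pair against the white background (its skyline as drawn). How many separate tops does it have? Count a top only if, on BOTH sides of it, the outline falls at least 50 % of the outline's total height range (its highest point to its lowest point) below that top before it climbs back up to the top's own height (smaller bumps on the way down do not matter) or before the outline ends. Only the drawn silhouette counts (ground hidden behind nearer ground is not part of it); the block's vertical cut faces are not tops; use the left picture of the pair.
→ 0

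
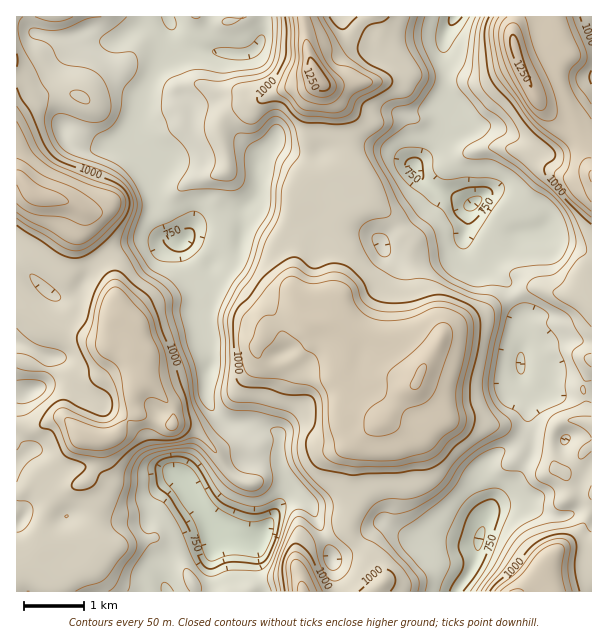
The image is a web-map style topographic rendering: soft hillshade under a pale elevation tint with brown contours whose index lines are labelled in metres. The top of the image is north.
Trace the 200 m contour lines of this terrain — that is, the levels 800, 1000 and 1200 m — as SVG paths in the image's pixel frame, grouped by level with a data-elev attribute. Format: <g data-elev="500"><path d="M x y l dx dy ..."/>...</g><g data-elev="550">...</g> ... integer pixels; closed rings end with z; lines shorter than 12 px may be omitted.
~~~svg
<g data-elev="800"><path d="M161 591l0-6 3-3 4 2 6 7"/><path d="M440 591l10-27-4-18 1-10 12-26 6-9 9-7 15-5 9-1 6 4 4 5 2 6 0 7-21 53-19 28"/><path d="M210 576l-7-3-7-9-16-36-13-22-5-4-9-5-3-5-2-27 3-4 7-5 19-4 9 1 6 2 10 9 19 29 7 5 10 5 17 4 8-2 16-6 3 0 3 3 1 10-7 25-8 21-5 9-8 4-28-1z"/><path d="M521 374l-4-3-1-8 2-8 3-3 3 3 1 10-1 7z"/><path d="M164 261l-8-3-6-7-2-11 4-9 4-4 33-15 6-1 6 3 5 7 1 7-4 14-3 7-8 7-7 5z"/><path d="M461 248l-5-5-4-16-9-17-33-24-13-15-2-6-1-6 2-6 3-3 6-2 8-1 9 1 6 3 4 5 2 15 3 5 6 3 7 1 17-3 21 1 10 2 6 5 0 4-2 6-31 48-4 5z"/><path d="M228 59l-11-3-5-5 7-3 26-1 6-2 9-10 4 1 0 10-3 5-4 5-12 4z"/><path d="M174 17l2 9-2 3-3 1-6-4-3-9"/><path d="M470 17l-21 31-5 4-5-2-3-8 0-9 3-16"/></g><g data-elev="1000"><path d="M328 591l-19-37-7-8-6-3-6 4-7 14-1 11 3 19"/><path d="M390 591l5-7 0-6-4-6-7-3-9 4-16 18"/><path d="M580 591l-5-22 1-27-5-6-8-2-15 3-14 7-19 23-19 17-6 7"/><path d="M74 489l9 1 10-4 8-13 12-6 15-15 12-8 9-4 21 0 9-1 7-5 5-8-6-30-33-94-6-8-12-9-12-12-5-2-9 2-9 10-5 11-7 26-8 12-2 6 2 9 9 19 2 14 5 5 12 7 4 6 1 7-1 6-5 5-7 0-21-9-10-6-6-1-6 2-7 6-9 15 2 5 8 2 3 2 12 24 20 9 0 5-13 13 0 3z"/><path d="M347 474l7 1 42-2 33-4 12-7 14-15 14-12 3-6 3-9 0-6-5-13 0-15 9-44 1-24-4-7-6-6-26-10-10 0-30 8-15 0-11-2-8-5-8-15-15-15-14-3-19 6-5-2-10-9-8 0-10 5-17 13-15 21-9 8-5 7-2 15 3 51 3 5 6 4 21 1 19 6 21 1 6 2 3 7 1 13-2 9-6 9-2 6 0 8 3 9 5 7 6 4z"/><path d="M17 225l43 29 11 4 9 0 15-8 16-15 15-19 4-13-4-11-9-8-55-22-10-7-8-11-12-30-11-15-4-11"/><path d="M591 84l-2-7 2-7"/><path d="M17 67l1-7-1-6"/><path d="M591 49l-11-32"/><path d="M285 17l2 15-2 27-10 19-16 15-2 8 4 2 14-2 7 2 14 14 9 5 31 2 12-1 8-3 4-4 2-10 2-4 22-12 6-6 0-4-2-5-24-13-7-8-1-6 3-12 5-9 5-3 12-2 6-5"/><path d="M357 17l-10 10-5 2-6-3-7-9"/><path d="M489 17l-4 10-1 11 3 30 4 12 6 8 13 14 20 27 24 21 1 6-1 3-9 8 0 7 22 27 24 23"/></g><g data-elev="1200"><path d="M412 389l5 0 3-3 6-16 0-5-1-1-4 1-4 4-7 15z"/><path d="M17 185l7 14 9 6 17 1 18-3 0-3-5-5-24-10-16-13-6-2"/><path d="M591 170l-2 4 2 8"/><path d="M538 110l5 0 3-3 1-6-2-9-16-36-9-27-4-5-4-1-5 3-3 7 0 9 3 12 8 20 13 25 5 7z"/><path d="M316 96l7 1 7-2 5-5 1-6-27-42-3-3-3 8-1 27 5 16z"/></g>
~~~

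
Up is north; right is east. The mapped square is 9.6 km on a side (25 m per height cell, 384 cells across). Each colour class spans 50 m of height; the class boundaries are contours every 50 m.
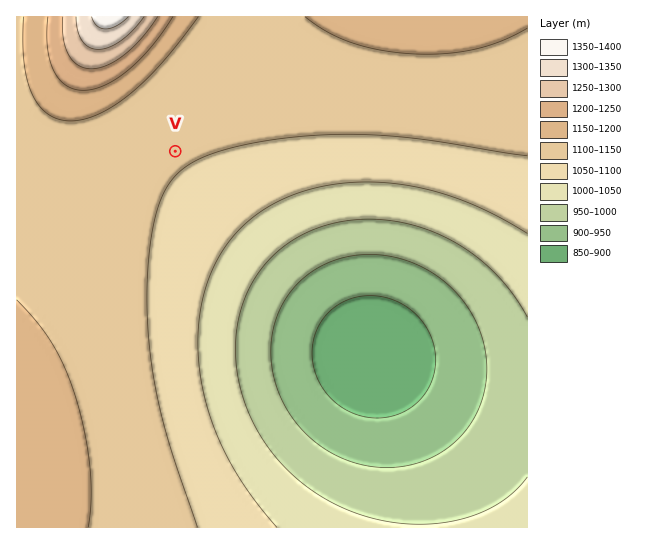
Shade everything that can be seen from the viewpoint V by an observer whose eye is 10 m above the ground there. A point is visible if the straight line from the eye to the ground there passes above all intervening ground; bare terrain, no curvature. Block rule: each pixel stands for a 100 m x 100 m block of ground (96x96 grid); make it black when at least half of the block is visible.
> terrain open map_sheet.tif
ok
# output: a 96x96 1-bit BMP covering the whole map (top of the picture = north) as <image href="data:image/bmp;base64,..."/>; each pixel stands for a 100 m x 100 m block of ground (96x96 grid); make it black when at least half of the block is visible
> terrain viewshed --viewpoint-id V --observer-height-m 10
<image width="96" height="96" href="data:image/bmp;base64,Qk2+BAAAAAAAAD4AAAAoAAAAYAAAAGAAAAABAAEAAAAAAIAEAAATCwAAEwsAAAIAAAAAAAAA////AAAAAAAAAAP///////////8AAAf///////////8AAA////////////8AAB////////////8AAD////////////8AAH////////////8AAf////////////8AA/////////////8AB/////////////8AD/////////////8AH/////////////8Af/////////////8A//////////////8D//////////////8P////////gAf////////////8AAD////////////wAAA////////////AAAAP//////////8AAAAH//////////4AAAAB//////////gAAAAA//////////AAAAAAf////////+AAAAAAf////////8AAAAAAP////////8AAAAAAH////////4AAAAAAD////////wAAAAAAD////////gAAAAAAB////////gAAAAAAB////////AAAAAAAB////////AAAAAAAA///////+AAAAAAAA///////+AAAAAAAA///////8AAAAAAAAf//////8AAAAAAAAf//////4AAAAAAAAf//////4AAAAAAAAf//////4AAAAAAAAf//////wAAAAAAAAf//////wAAAAAAAAf//////wAAAAAAAAf//////wAAAAAAAAf//////gAAAAAAAAf//////gAAAAAAAA///////gAAAAAAAA///////gAAAAAAAA///////gAAAAAAAA///////AAAAAAAAB///////AAAAAAAAB///////AAAAAAAAD///////AAAAAAAAD///////AAAAAAAAH///////AAAAAAAAH///////AAAAAAAAP///////AAAAAAAAf///////AAAAAAAA////////gAAAAAAB////////gAAAAAAD////////gAAAAAAH////////wAAAAAAP////////wAAAAAAf////////4AAAAAB/////////4AAAAAD/////////8AAAAAP/////////+AAAAA///////////AAAAH///////////wAAAf////8H/////8AAP/////8B//////4P//////8A//////////////8Af/////////////8Af/////////////8Af/////////////8AP/////////////8AP/////////////8AP/////////////4AP/////////////wAP/////////////AAP////////////+AAH////////////8AAH////////////wAAH////////////gAAH///////////+AAAD///////////8AAAD///////////4AAAD///////////gAAAB///////////AAAAB//////////+AAAAA//////////8AAAAA//////////4AAAAA//////////wAAAAAf/////////gAAAAAP/////////AAAAAAP/////////AAAAAAH////////+AAAAAAH////////+AAAA="/>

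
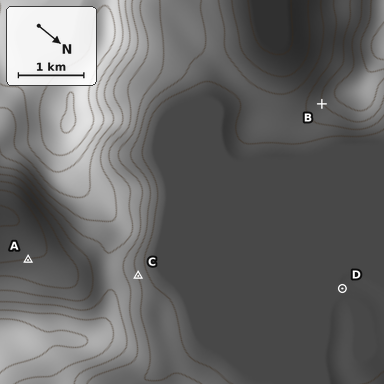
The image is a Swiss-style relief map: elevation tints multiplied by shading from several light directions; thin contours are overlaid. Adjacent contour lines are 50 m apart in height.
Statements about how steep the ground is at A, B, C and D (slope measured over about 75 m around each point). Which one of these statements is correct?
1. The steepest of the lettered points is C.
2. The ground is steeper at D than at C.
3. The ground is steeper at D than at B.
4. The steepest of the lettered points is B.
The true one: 1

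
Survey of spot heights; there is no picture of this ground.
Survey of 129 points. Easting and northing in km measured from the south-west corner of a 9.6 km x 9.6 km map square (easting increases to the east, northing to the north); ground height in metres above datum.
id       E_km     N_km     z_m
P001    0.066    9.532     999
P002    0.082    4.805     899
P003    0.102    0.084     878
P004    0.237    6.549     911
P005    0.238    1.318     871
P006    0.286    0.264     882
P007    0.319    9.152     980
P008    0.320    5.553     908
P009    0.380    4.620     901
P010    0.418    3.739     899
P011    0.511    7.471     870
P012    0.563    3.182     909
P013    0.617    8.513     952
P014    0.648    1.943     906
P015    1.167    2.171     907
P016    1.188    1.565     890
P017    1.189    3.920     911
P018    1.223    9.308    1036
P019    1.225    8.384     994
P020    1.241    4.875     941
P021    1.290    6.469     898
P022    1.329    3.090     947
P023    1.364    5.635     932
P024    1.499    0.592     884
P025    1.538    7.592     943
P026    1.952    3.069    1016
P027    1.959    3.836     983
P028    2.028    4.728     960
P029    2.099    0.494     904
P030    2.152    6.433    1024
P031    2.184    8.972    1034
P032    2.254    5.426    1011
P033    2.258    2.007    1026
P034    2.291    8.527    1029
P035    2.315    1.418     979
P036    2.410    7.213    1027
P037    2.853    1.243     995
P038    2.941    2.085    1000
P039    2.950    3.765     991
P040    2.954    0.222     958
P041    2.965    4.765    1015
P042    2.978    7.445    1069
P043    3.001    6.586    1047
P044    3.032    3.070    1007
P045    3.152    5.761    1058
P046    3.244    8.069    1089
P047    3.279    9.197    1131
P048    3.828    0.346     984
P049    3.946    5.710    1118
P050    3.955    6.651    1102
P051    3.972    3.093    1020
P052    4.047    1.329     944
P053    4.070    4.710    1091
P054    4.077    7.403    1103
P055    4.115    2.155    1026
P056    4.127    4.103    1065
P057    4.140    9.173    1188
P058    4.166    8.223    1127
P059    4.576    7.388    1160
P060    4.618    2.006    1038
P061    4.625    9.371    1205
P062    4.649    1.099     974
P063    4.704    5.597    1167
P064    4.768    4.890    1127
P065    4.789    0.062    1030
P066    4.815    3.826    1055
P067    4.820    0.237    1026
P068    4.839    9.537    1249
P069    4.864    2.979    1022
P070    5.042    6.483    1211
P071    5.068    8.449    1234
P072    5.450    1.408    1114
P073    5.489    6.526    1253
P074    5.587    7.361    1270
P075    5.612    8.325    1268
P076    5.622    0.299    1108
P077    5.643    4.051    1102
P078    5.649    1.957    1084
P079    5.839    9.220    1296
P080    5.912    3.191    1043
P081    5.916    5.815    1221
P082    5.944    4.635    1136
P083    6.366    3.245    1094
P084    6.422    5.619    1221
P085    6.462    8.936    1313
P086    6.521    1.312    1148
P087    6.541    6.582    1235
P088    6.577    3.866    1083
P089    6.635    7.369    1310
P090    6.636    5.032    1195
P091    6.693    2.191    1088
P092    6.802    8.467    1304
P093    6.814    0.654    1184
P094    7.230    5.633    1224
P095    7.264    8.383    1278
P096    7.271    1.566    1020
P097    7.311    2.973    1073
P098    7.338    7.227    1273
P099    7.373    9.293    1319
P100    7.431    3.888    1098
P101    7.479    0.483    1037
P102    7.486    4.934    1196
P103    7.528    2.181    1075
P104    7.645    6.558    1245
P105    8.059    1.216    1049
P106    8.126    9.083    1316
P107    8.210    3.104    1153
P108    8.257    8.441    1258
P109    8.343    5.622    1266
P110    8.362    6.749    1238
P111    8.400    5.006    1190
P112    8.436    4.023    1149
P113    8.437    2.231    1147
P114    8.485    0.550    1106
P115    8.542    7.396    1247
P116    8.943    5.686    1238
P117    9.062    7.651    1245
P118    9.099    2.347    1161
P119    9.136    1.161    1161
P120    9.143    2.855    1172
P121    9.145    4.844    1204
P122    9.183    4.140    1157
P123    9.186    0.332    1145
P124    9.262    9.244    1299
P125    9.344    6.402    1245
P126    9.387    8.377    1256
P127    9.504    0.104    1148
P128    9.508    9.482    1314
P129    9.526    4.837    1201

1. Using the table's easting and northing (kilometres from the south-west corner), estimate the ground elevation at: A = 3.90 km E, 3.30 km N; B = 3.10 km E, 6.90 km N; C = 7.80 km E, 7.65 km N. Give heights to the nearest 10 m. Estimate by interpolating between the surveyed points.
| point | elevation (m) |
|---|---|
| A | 1020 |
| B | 1070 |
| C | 1250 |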